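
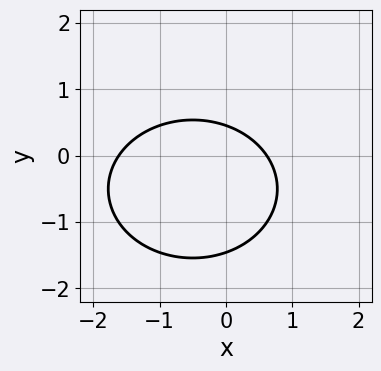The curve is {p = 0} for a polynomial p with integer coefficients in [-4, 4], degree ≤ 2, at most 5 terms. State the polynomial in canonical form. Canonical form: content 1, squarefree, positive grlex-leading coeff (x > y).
2*x^2 + 3*y^2 + 2*x + 3*y - 2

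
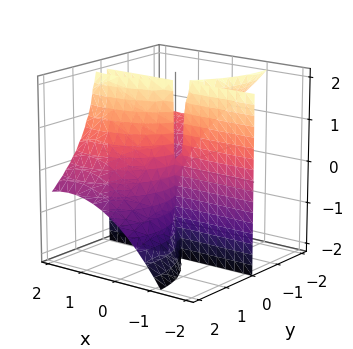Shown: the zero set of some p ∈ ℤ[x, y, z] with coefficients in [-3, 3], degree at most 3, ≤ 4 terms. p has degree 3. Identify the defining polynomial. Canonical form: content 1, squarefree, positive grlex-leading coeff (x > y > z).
x^2*y + y^3 + 2*y^2*z - 3*x*y

1. deg p = 3.
2. Against the integer gridlines: every point of the z-axis in the box is on the surface; it meets the y-axis at y = 0 (among the integer gridlines).
3. Putting this together gives p.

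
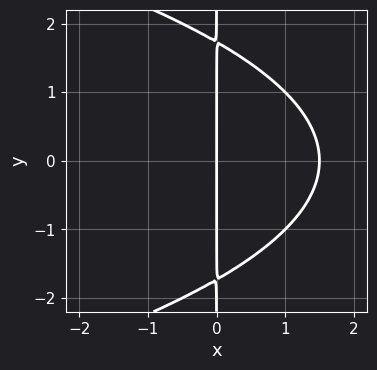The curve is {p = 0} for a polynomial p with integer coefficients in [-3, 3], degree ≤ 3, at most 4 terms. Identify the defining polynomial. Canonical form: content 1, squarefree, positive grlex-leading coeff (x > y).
(a) deg p = 3. A generic line meets the curve in up to 3 points.
(b) Symmetries: the y ↦ −y reflection is a symmetry, so y appears only in even powers.
(c) Against the integer gridlines: it crosses the x-axis at the gridline x = 0; the visible y-axis segment lies entirely on the curve.
(d) Putting this together gives p.

x*y^2 + 2*x^2 - 3*x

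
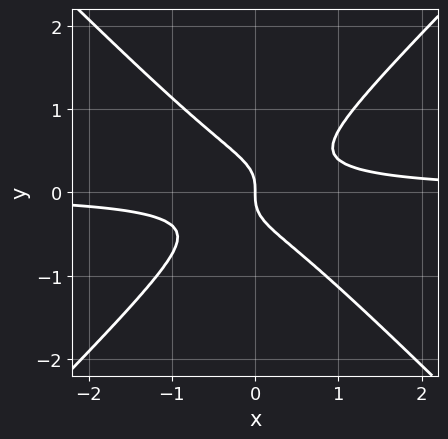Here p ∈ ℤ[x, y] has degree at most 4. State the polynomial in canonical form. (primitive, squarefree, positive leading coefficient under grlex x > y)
3*x^2*y - 3*y^3 - x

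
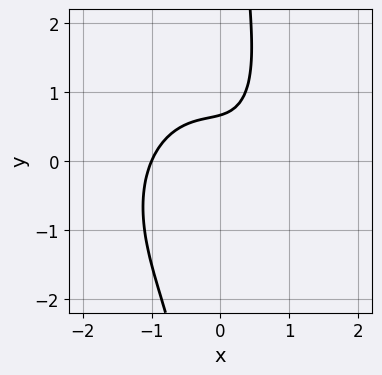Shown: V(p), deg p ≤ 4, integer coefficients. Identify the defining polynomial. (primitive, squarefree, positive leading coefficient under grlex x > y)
3*x^3 + 2*x*y^2 + x^2 - 3*y + 2

First, degree: the shape is more complex than any degree-2 curve, so deg p = 3.
Then, checking where it meets the axes: one x-axis crossing is at x = -1.
Finally, these observations pin down the coefficients.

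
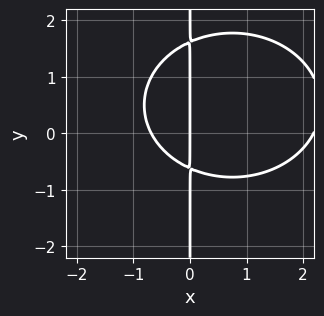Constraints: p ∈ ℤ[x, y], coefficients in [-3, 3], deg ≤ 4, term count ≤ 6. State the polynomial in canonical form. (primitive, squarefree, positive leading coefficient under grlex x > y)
2*x^3 + 3*x*y^2 - 3*x^2 - 3*x*y - 3*x

First, the degree is 3 — the shape is more complex than any degree-2 curve.
Next, reading off the gridlines: the visible y-axis segment lies entirely on the curve; it meets the x-axis at x = 0 (among the integer gridlines).
Finally, together with the visible shape, these determine p as stated.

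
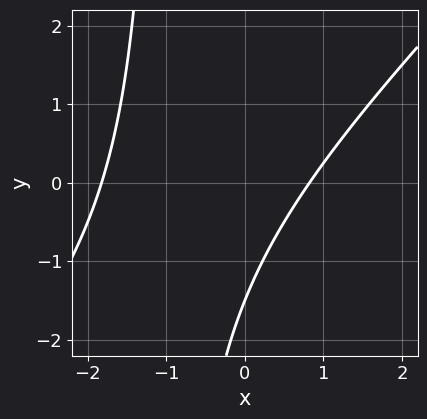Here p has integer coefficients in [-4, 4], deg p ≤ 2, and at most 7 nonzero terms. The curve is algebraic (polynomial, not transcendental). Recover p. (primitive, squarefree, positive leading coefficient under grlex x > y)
2*x^2 - 2*x*y + 2*x - 2*y - 3

1. Degree: a generic line meets the curve in up to 2 points, so deg p = 2.
2. Solving for integer coefficients yields p as stated.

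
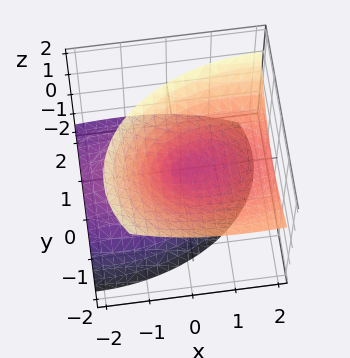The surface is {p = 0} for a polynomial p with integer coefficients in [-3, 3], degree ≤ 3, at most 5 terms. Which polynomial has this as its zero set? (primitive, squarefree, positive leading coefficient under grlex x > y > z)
x^2 - 2*x*z + 2*y^2 + 2*y*z - 2*z^2

1. The picture has 2 separate pieces.
2. Degree: the shape is more complex than any degree-1 surface, so deg p = 2.
3. Observable constraints: one z-axis crossing is at z = 0; it crosses the x-axis at the gridline x = 0.
4. These observations pin down the coefficients.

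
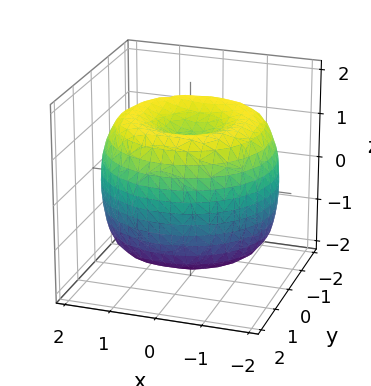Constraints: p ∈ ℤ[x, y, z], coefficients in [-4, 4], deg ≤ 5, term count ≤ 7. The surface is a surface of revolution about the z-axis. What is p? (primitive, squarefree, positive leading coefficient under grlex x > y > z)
1. The degree is 4 — the shape is more complex than any degree-3 surface.
2. Symmetry: every cross-section ⟂ z is a circle, so x, y appear only via x² + y².
3. From the axis intercepts and sections: among the integer gridlines, it crosses the z-axis at z ∈ {-1, 1}; a circular section at z = 0 has radius between 1 and 2.
4. Fitting integer coefficients to these (and the overall shape) gives p.

x^4 + 2*x^2*y^2 + y^4 - 3*x^2 - 3*y^2 + 2*z^2 - 2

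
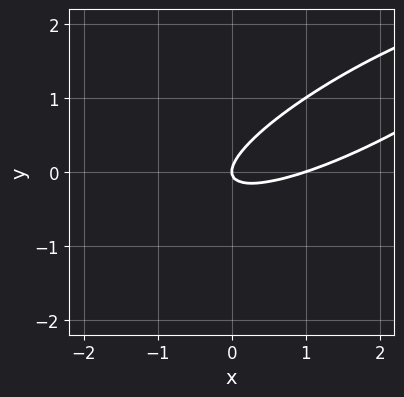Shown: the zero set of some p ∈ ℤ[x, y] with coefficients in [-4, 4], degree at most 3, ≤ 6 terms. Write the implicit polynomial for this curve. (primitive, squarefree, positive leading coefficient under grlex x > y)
x^2 - 3*x*y + 3*y^2 - x

First, deg p = 2.
Then, against the integer gridlines: among the integer gridlines, it crosses the x-axis at x ∈ {0, 1}; it crosses the y-axis at the gridline y = 0.
Finally, the integer polynomial consistent with all of this is the stated p.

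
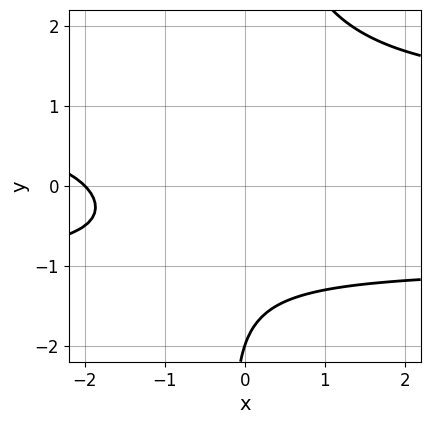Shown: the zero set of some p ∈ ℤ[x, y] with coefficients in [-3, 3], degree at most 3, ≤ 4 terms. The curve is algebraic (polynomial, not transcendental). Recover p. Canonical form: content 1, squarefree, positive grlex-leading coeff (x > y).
x*y^2 - x - y - 2

(a) Degree: the shape is more complex than any degree-2 curve, so deg p = 3.
(b) From the axis intercepts and sections: it crosses the y-axis at the gridline y = -2; it meets the x-axis at x = -2 (among the integer gridlines).
(c) The integer polynomial consistent with all of this is the stated p.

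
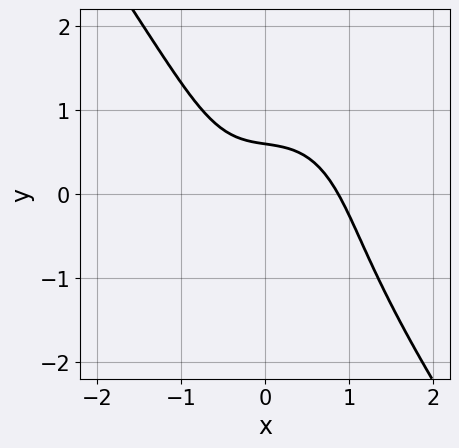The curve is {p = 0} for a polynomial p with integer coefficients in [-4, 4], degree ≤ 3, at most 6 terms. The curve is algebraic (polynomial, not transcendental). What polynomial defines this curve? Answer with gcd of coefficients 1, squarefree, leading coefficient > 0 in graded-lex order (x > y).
3*x^3 + y^3 + x*y + 3*y - 2

(a) deg p = 3. No degree-2 curve has this shape.
(b) Solving for integer coefficients yields p as stated.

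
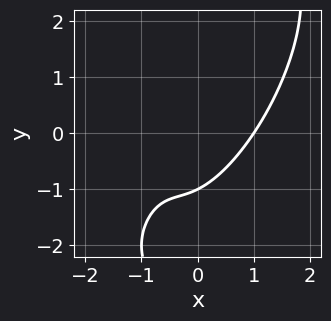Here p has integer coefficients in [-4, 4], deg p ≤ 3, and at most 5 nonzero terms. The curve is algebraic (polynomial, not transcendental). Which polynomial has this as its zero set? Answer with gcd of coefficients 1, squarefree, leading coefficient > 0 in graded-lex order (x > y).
2*x^3 - 2*x^2*y + x*y^2 - 2*y - 2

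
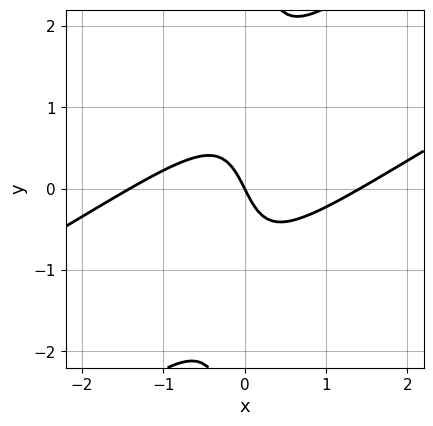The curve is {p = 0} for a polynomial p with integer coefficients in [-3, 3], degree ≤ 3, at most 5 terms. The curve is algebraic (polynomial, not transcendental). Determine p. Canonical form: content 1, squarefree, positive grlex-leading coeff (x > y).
x^3 - 3*x^2*y + 2*x*y^2 - 2*x - y

First, the degree is 3 — a generic line meets the curve in up to 3 points.
Then, reading off the gridlines: it crosses the x-axis at the gridline x = 0; it meets the y-axis at y = 0 (among the integer gridlines).
Finally, solving for integer coefficients yields p as stated.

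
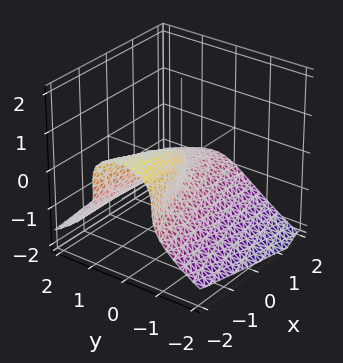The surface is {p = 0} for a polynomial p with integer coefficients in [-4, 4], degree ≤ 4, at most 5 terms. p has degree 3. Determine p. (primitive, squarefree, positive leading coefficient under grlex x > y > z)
(a) deg p = 3. A generic line meets the surface in up to 3 points.
(b) From the axis intercepts and sections: one x-axis crossing is at x = 0; it meets the y-axis at y = 0 (among the integer gridlines).
(c) These observations pin down the coefficients.

x*y*z + 3*z^3 + 3*y^2 + 2*y*z + x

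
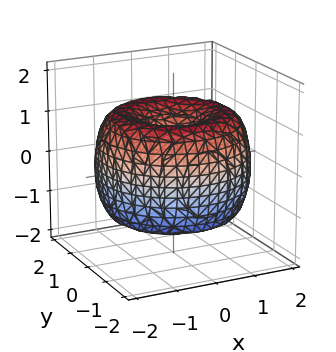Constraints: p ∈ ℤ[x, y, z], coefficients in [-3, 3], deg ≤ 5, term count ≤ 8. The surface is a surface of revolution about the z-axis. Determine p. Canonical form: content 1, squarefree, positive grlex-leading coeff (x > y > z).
x^4 + 2*x^2*y^2 + y^4 - 3*x^2 - 3*y^2 + 2*z^2 - 1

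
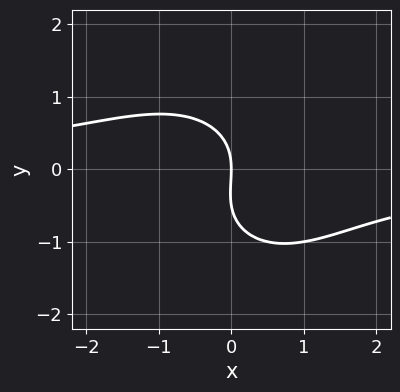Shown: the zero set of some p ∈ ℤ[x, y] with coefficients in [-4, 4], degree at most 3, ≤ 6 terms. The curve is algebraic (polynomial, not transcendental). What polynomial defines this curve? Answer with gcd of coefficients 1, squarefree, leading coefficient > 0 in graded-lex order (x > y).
1. deg p = 3. A generic line meets the curve in up to 3 points.
2. Observable constraints: it crosses the y-axis at the gridline y = 0; one x-axis crossing is at x = 0.
3. Solving for integer coefficients yields p as stated.

2*x^2*y + 2*y^3 + y^2 + 3*x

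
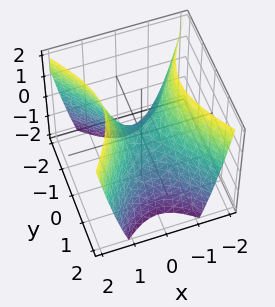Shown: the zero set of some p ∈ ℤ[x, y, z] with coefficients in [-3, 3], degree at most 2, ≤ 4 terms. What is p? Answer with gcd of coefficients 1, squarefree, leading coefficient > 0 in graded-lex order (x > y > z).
3*x^2 - 2*y^2 - 2*z

First, the degree is 2 — a hyperbolic paraboloid; a quadric.
Next, symmetries: mirror symmetry x ↦ −x ⇒ only even powers of x; it's symmetric under y → −y, forcing even powers of y.
Then, from the visible intercepts: it meets the x-axis at x = 0 (among the integer gridlines); it crosses the y-axis at the gridline y = 0.
Finally, the integer polynomial consistent with all of this is the stated p.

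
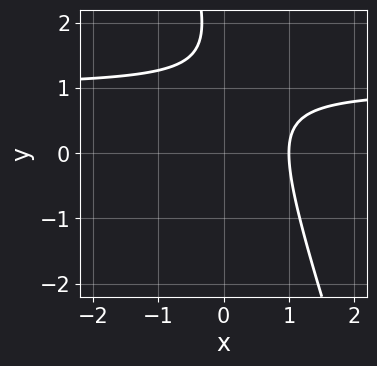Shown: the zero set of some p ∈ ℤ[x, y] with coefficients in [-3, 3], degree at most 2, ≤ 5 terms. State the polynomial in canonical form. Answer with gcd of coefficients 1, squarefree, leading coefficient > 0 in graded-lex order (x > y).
First, the degree is 2 — a generic line meets the curve in up to 2 points.
Then, reading off the gridlines: no y-intercept at any integer in the box; one x-axis crossing is at x = 1.
Finally, these observations pin down the coefficients.

3*x*y + y^2 - 3*x - 3*y + 3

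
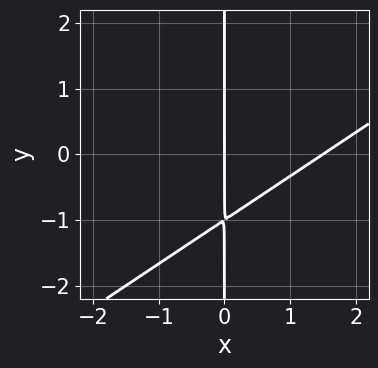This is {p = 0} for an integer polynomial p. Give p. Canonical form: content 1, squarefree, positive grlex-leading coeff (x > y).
2*x^2 - 3*x*y - 3*x

The degree is 2 — no degree-1 curve has this shape.
Against the integer gridlines: one x-axis crossing is at x = 0; every point of the y-axis in the box is on the curve.
Matching integer coefficients to the picture gives p.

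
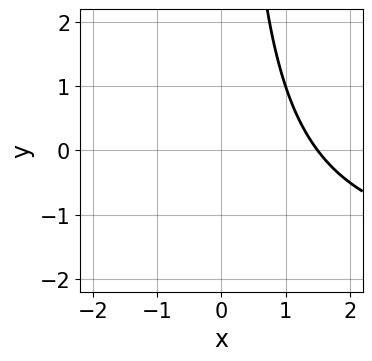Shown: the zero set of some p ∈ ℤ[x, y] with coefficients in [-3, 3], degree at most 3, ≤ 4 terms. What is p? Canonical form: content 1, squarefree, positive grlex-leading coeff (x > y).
The degree is 2 — a generic line meets the curve in up to 2 points.
From the axis intercepts and sections: no y-intercept at any integer in the box.
Solving for integer coefficients yields p as stated.

x*y + 2*x - 3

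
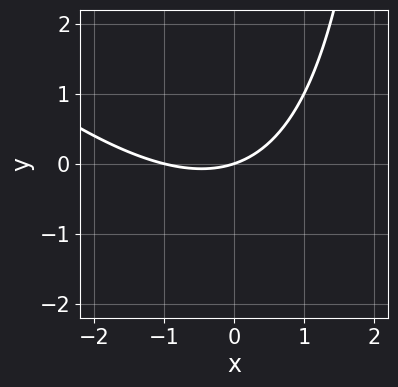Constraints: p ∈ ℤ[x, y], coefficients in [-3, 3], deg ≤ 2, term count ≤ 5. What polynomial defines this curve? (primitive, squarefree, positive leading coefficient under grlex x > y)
x^2 + x*y + x - 3*y

1. The degree is 2 — the shape is more complex than any degree-1 curve.
2. From the visible intercepts: the x-axis gridline crossings are at x ∈ {-1, 0}; it crosses the y-axis at the gridline y = 0.
3. Putting this together gives p.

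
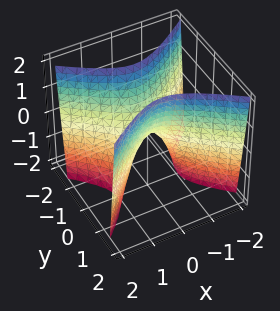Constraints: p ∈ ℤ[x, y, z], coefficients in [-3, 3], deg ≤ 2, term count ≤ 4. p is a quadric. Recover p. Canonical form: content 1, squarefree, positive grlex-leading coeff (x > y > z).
2*x^2 - 3*y^2 + z

1. Degree: a saddle surface; a quadric, so deg p = 2.
2. Symmetries: mirror symmetry y ↦ −y ⇒ only even powers of y; the x ↦ −x reflection is a symmetry, so x appears only in even powers.
3. Reading off the gridlines: one z-axis crossing is at z = 0; it crosses the y-axis at the gridline y = 0.
4. Together with the visible shape, these determine p as stated.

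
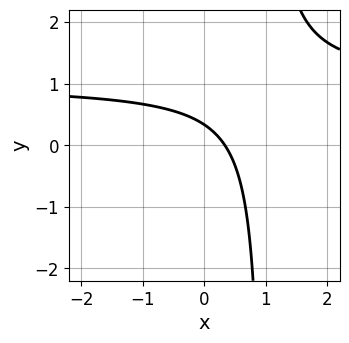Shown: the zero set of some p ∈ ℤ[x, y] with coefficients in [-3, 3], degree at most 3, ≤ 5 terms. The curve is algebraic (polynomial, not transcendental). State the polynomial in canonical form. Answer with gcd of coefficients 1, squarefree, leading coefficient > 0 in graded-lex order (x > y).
The degree is 2 — a generic line meets the curve in up to 2 points.
Putting this together gives p.

3*x*y - 3*x - 3*y + 1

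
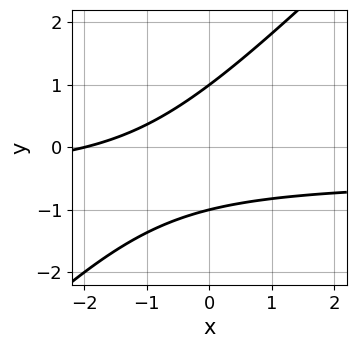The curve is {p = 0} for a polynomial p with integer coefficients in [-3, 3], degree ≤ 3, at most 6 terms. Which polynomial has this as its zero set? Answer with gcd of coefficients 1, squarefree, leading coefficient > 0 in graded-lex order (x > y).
(a) Degree: the shape is more complex than any degree-1 curve, so deg p = 2.
(b) Reading off the gridlines: among the integer gridlines, it crosses the y-axis at y ∈ {-1, 1}; it crosses the x-axis at the gridline x = -2.
(c) Together with the visible shape, these determine p as stated.

2*x*y - 2*y^2 + x + 2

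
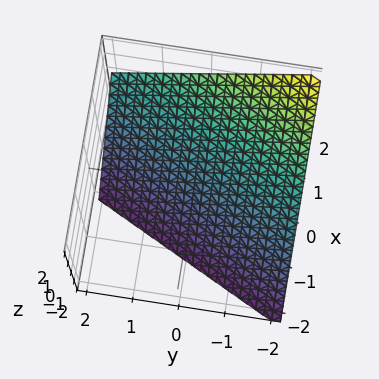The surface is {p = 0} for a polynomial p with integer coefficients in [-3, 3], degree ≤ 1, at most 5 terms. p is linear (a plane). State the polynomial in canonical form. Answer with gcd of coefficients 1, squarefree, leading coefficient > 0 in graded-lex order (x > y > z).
(a) The degree is 1 — every cross-section is a straight line — this is a plane.
(b) Checking where it meets the axes: it meets the z-axis at z = -1 (among the integer gridlines); one y-axis crossing is at y = -2; one x-axis crossing is at x = 1.
(c) Putting this together gives p.

2*x - y - 2*z - 2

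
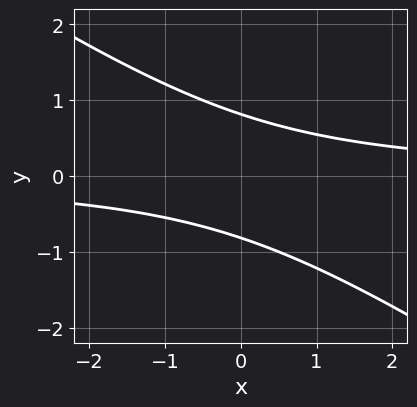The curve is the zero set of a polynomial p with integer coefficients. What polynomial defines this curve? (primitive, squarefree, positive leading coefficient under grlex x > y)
1. deg p = 2.
2. Checking where it meets the axes: it misses every integer gridline on the x-axis.
3. Assembling these constraints gives the stated polynomial.

2*x*y + 3*y^2 - 2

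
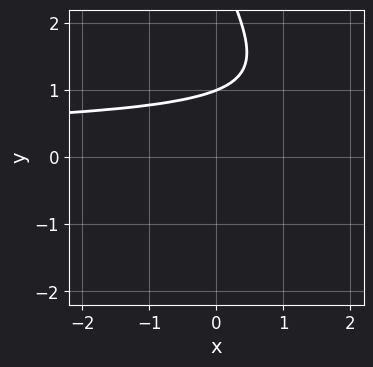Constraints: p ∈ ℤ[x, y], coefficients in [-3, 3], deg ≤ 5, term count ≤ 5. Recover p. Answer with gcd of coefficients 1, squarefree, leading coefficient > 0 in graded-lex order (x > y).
First, the degree is 4 — the shape is more complex than any degree-3 curve.
Next, from the visible intercepts: one y-axis crossing is at y = 1; it misses every integer gridline on the x-axis.
Finally, solving for integer coefficients yields p as stated.

2*x*y^3 + y^4 - 3*y^3 + 2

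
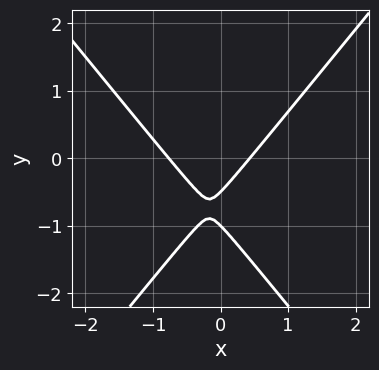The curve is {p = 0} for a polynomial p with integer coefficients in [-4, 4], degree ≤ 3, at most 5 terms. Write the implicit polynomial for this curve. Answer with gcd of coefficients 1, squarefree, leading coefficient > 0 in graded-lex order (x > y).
3*x^2 - 2*y^2 + x - 3*y - 1

Degree: the shape is more complex than any degree-1 curve, so deg p = 2.
Checking where it meets the axes: it meets the y-axis at y = -1 (among the integer gridlines).
Matching integer coefficients to the picture gives p.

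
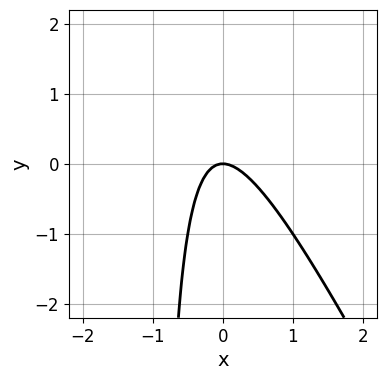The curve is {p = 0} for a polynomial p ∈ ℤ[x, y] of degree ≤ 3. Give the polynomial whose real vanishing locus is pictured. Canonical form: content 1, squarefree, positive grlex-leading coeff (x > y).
2*x^2 + x*y + y

1. deg p = 2. The shape is more complex than any degree-1 curve.
2. Against the integer gridlines: it crosses the y-axis at the gridline y = 0; one x-axis crossing is at x = 0.
3. These observations pin down the coefficients.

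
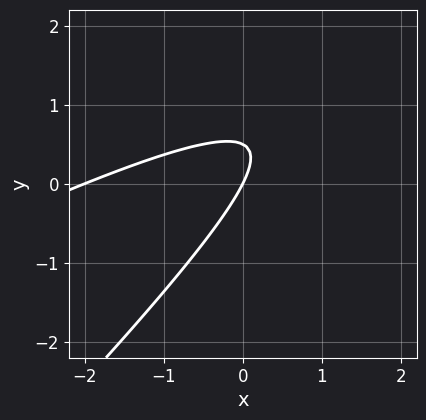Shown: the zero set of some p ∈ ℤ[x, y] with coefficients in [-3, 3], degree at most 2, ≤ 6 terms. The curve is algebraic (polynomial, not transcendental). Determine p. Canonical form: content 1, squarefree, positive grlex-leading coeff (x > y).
(a) deg p = 2. The shape is more complex than any degree-1 curve.
(b) Checking where it meets the axes: it crosses the y-axis at the gridline y = 0; among the integer gridlines, it crosses the x-axis at x ∈ {-2, 0}.
(c) Putting this together gives p.

x^2 - 3*x*y + 2*y^2 + 2*x - y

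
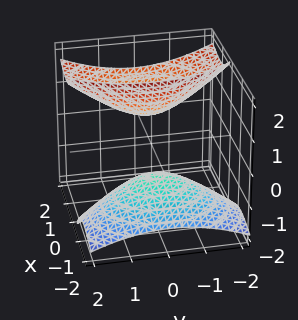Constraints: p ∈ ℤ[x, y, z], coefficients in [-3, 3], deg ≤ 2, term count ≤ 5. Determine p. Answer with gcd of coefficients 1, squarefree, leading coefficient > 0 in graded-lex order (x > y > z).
1. The picture has 2 separate pieces. Treating them together as one polynomial.
2. deg p = 2. No degree-1 surface has this shape.
3. From the axis intercepts and sections: the z-axis gridline crossings are at z ∈ {-1, 1}; the surface avoids every integer y-axis point in the box; the surface avoids every integer x-axis point in the box.
4. Fitting integer coefficients to these (and the overall shape) gives p.

2*x^2 - 3*x*z + y^2 - z^2 + 1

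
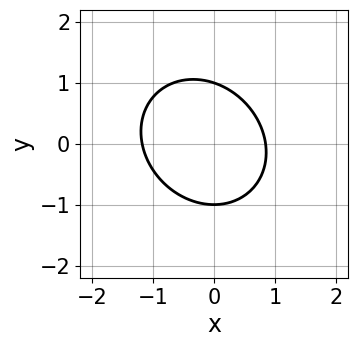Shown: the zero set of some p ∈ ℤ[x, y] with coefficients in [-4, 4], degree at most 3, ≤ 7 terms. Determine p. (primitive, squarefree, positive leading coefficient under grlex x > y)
3*x^2 + x*y + 3*y^2 + x - 3

Degree: no degree-1 curve has this shape, so deg p = 2.
From the visible intercepts: among the integer gridlines, it crosses the y-axis at y ∈ {-1, 1}.
Matching integer coefficients to the picture gives p.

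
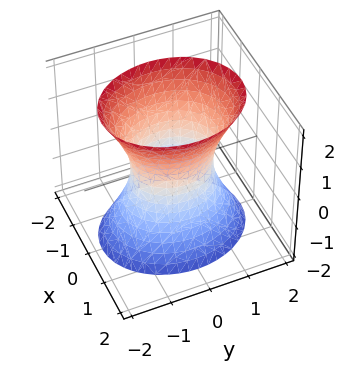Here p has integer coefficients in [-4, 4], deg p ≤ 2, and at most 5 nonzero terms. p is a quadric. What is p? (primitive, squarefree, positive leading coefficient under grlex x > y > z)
(a) The degree is 2 — an hourglass — one-sheet hyperboloid; a quadric.
(b) Symmetries: the z ↦ −z reflection is a symmetry, so z appears only in even powers; the x ↦ −x reflection is a symmetry, so x appears only in even powers; mirror symmetry y ↦ −y ⇒ only even powers of y.
(c) Against the integer gridlines: among the integer gridlines, it crosses the y-axis at y ∈ {-1, 1}; no z-intercept at any integer in the box.
(d) Together with the visible shape, these determine p as stated.

3*x^2 + 2*y^2 - z^2 - 2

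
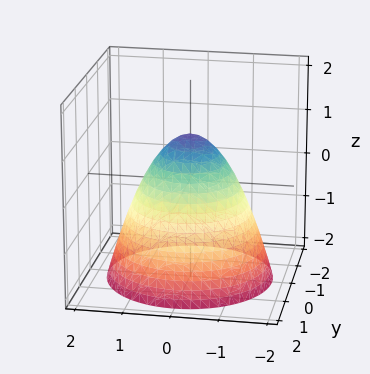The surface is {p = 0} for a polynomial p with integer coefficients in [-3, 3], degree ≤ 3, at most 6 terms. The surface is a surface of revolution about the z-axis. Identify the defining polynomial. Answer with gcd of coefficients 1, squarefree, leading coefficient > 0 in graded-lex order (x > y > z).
1. Degree: a generic line meets the surface in up to 2 points, so deg p = 2.
2. Symmetries: every cross-section ⟂ z is a circle, so x, y appear only via x² + y².
3. From the axis intercepts and sections: among the integer gridlines, it crosses the y-axis at y ∈ {-1, 1}; it meets the z-axis at z = 1 (among the integer gridlines); among the integer gridlines, it crosses the x-axis at x ∈ {-1, 1}; a circular section at z = -1 has radius between 1 and 2.
4. Together with the visible shape, these determine p as stated.

x^2 + y^2 + z - 1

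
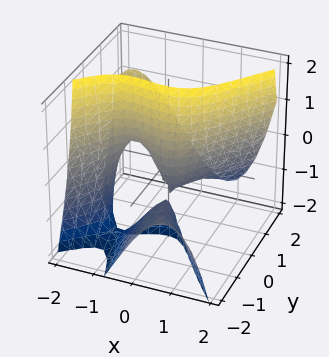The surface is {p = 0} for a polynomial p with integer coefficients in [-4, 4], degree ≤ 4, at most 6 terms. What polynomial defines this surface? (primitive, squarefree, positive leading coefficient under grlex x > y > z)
1. The degree is 3 — the shape is more complex than any degree-2 surface.
2. Checking where it meets the axes: the visible z-axis segment lies entirely on the surface; one y-axis crossing is at y = 0; one x-axis crossing is at x = 0.
3. Solving for integer coefficients yields p as stated.

2*x^3 - 2*x*y^2 + 3*x^2 - 3*y*z - 3*y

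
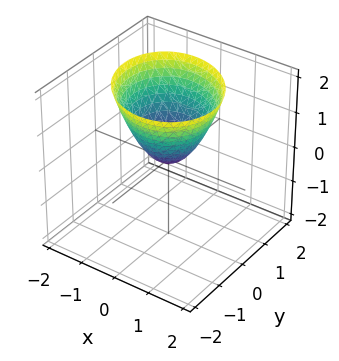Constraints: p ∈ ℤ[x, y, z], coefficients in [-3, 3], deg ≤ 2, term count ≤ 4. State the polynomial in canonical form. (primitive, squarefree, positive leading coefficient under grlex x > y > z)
3*x^2 + x*y + 3*y^2 - 3*z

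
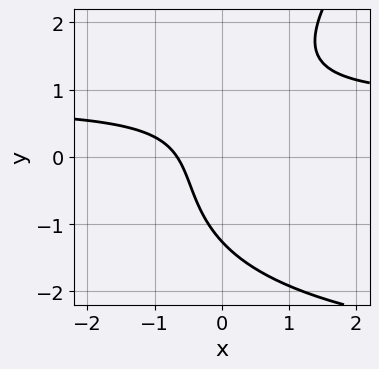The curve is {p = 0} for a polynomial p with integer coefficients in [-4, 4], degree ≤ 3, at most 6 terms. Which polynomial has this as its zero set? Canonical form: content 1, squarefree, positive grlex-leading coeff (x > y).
x*y^2 - y^3 + 3*x*y - 3*x - 2

1. The degree is 3 — the shape is more complex than any degree-2 curve.
2. The integer polynomial consistent with all of this is the stated p.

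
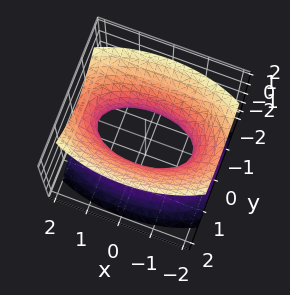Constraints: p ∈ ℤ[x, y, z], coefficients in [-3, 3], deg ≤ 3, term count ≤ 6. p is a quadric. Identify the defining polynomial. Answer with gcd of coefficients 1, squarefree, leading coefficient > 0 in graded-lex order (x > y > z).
The degree is 2 — one connected sheet with a waist; a quadric.
Symmetries: the y ↦ −y reflection is a symmetry, so y appears only in even powers; mirror symmetry z ↦ −z ⇒ only even powers of z; mirror symmetry x ↦ −x ⇒ only even powers of x.
From the axis intercepts and sections: no z-intercept at any integer in the box.
Assembling these constraints gives the stated polynomial.

x^2 + 3*y^2 - 2*z^2 - 2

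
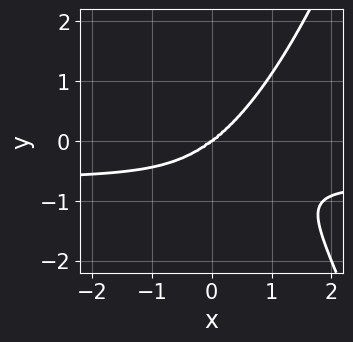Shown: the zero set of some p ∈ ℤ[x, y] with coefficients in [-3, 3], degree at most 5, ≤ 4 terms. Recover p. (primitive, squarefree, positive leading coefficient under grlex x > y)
3*x^3*y + 2*x^3 - x^2*y - 3*y^3

deg p = 4. A generic line meets the curve in up to 4 points.
Reading off the gridlines: one y-axis crossing is at y = 0; it meets the x-axis at x = 0 (among the integer gridlines).
The integer polynomial consistent with all of this is the stated p.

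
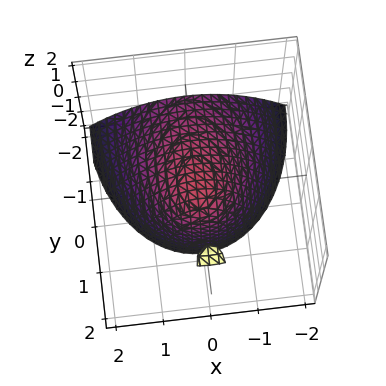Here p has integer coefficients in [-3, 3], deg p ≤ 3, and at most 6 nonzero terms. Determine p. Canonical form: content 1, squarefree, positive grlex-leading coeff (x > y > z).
2*x^2 + y^2 - 2*y*z + 2*z

First, deg p = 2. No degree-1 surface has this shape.
Then, from the visible intercepts: it crosses the x-axis at the gridline x = 0; one z-axis crossing is at z = 0.
Finally, assembling these constraints gives the stated polynomial.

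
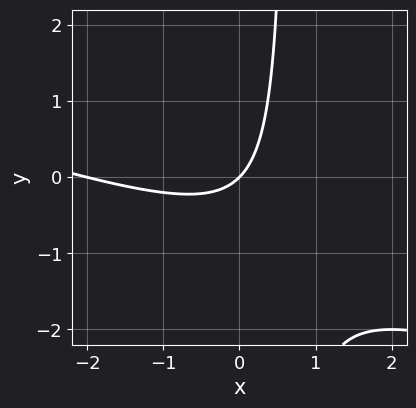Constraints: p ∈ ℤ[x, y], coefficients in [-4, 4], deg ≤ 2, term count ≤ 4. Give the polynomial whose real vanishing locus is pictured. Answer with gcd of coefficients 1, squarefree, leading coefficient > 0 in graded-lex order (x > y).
x^2 + 3*x*y + 2*x - 2*y

1. Degree: the shape is more complex than any degree-1 curve, so deg p = 2.
2. From the axis intercepts and sections: the x-axis gridline crossings are at x ∈ {-2, 0}; one y-axis crossing is at y = 0.
3. The integer polynomial consistent with all of this is the stated p.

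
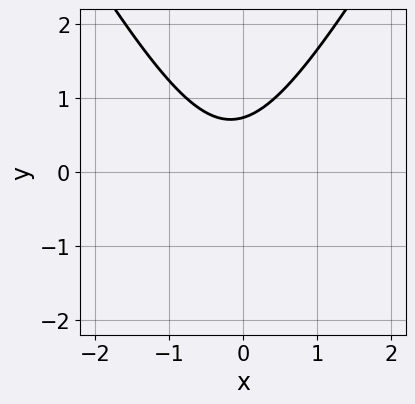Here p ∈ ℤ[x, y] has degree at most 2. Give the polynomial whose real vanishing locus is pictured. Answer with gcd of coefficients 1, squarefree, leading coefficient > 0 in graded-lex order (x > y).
3*x^2 - y^2 + x - 2*y + 2

Degree: the shape is more complex than any degree-1 curve, so deg p = 2.
Checking where it meets the axes: the curve avoids every integer x-axis point in the box.
These observations pin down the coefficients.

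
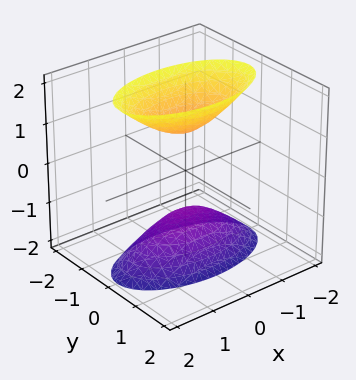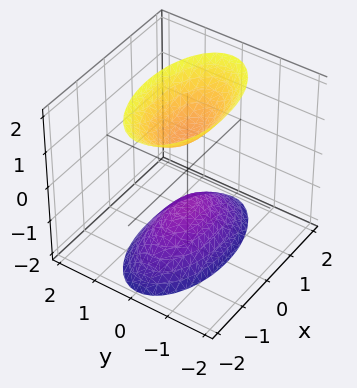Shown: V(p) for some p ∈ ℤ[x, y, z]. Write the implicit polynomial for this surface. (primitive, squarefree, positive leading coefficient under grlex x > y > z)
x^2 + 3*y^2 - z^2 + 1

First, I count 2 distinct pieces. Treating them together as one polynomial.
Next, the degree is 2 — two separate bowl-shaped sheets opening away from each other; a quadric.
Next, symmetries: it's symmetric under y → −y, forcing even powers of y; the x ↦ −x reflection is a symmetry, so x appears only in even powers; the z ↦ −z reflection is a symmetry, so z appears only in even powers.
Next, against the integer gridlines: among the integer gridlines, it crosses the z-axis at z ∈ {-1, 1}; the surface avoids every integer x-axis point in the box.
Finally, assembling these constraints gives the stated polynomial.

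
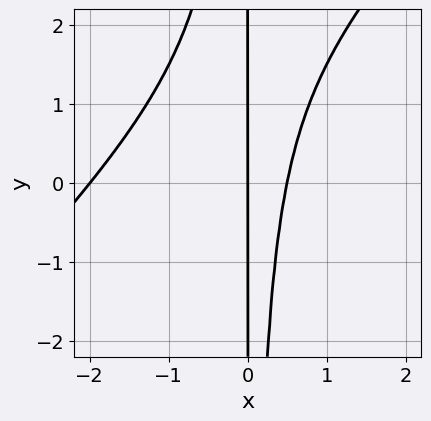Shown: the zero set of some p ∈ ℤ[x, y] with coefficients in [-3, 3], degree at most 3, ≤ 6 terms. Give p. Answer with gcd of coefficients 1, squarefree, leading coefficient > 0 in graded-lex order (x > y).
2*x^3 - 2*x^2*y + 3*x^2 - 2*x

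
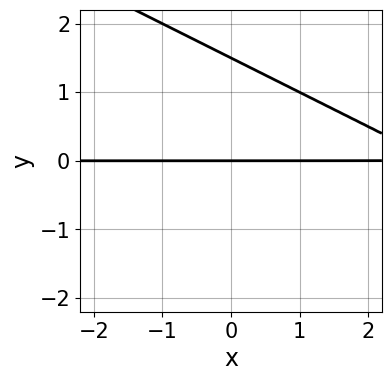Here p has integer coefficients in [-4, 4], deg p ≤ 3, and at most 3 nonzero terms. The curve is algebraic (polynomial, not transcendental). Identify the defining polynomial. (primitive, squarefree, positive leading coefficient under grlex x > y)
The degree is 2 — the shape is more complex than any degree-1 curve.
From the axis intercepts and sections: one y-axis crossing is at y = 0; the visible x-axis segment lies entirely on the curve.
The integer polynomial consistent with all of this is the stated p.

x*y + 2*y^2 - 3*y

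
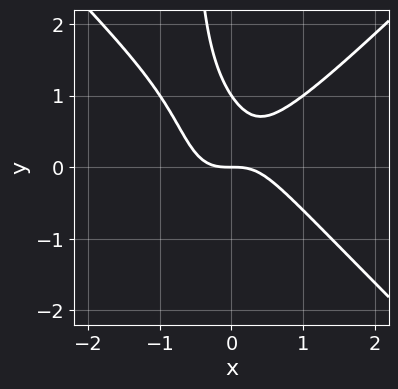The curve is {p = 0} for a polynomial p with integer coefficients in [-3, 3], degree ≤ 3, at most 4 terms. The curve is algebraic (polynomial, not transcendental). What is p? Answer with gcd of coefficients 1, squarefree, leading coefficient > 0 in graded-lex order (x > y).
3*x^3 - 3*x*y^2 - 2*y^2 + 2*y

First, the degree is 3 — the shape is more complex than any degree-2 curve.
Then, observable constraints: it meets the x-axis at x = 0 (among the integer gridlines); the y-axis gridline crossings are at y ∈ {0, 1}.
Finally, assembling these constraints gives the stated polynomial.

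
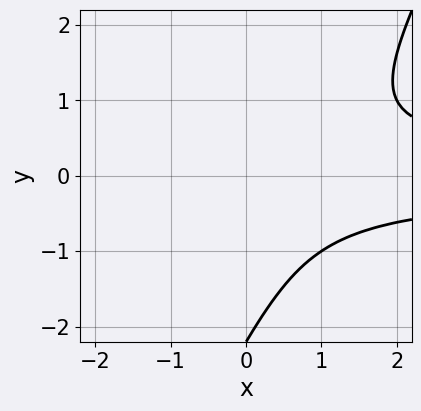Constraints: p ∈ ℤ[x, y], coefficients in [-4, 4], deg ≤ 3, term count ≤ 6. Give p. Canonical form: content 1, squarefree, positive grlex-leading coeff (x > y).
The degree is 3 — a generic line meets the curve in up to 3 points.
Checking where it meets the axes: no y-intercept at any integer in the box; it misses every integer gridline on the x-axis.
Matching integer coefficients to the picture gives p.

2*x*y^2 - y^3 - 2*y^2 - 1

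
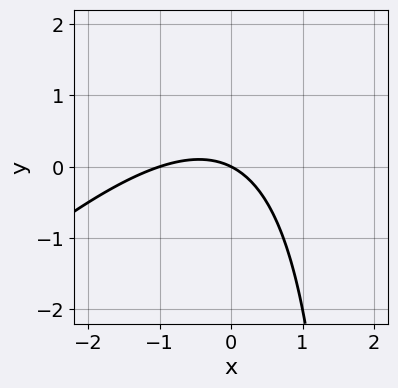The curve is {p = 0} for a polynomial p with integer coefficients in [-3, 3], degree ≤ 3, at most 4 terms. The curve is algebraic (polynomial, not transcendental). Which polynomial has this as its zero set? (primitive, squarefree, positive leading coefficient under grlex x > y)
x^2 - x*y + x + 2*y

deg p = 2.
Checking where it meets the axes: among the integer gridlines, it crosses the x-axis at x ∈ {-1, 0}; it crosses the y-axis at the gridline y = 0.
Fitting integer coefficients to these (and the overall shape) gives p.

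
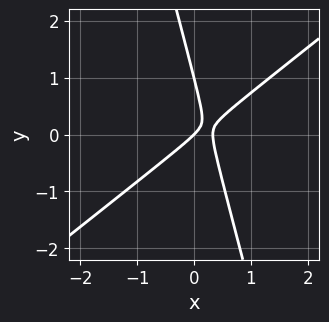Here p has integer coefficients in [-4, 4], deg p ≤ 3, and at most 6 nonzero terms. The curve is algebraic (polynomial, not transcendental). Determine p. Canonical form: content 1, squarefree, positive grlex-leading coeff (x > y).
First, degree: a generic line meets the curve in up to 2 points, so deg p = 2.
Then, from the axis intercepts and sections: it meets the x-axis at x = 0 (among the integer gridlines); the y-axis gridline crossings are at y ∈ {0, 1}.
Finally, these observations pin down the coefficients.

3*x^2 - 3*x*y - y^2 - x + y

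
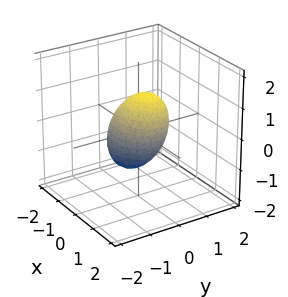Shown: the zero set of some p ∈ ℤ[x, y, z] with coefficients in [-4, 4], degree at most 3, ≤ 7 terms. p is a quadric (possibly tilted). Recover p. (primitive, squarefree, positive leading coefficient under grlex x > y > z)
deg p = 2. A generic line meets the surface in up to 2 points.
From the visible intercepts: among the integer gridlines, it crosses the x-axis at x ∈ {-1, 1}; the z-axis gridline crossings are at z ∈ {-1, 1}.
Together with the visible shape, these determine p as stated.

2*x^2 + 3*y^2 - 2*y*z + 2*z^2 - 2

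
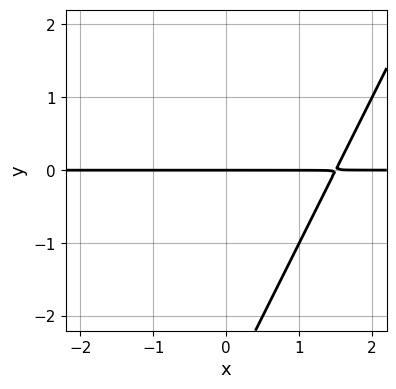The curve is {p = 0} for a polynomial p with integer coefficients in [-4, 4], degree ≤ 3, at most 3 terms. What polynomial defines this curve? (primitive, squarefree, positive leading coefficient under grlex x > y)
(a) Degree: a generic line meets the curve in up to 2 points, so deg p = 2.
(b) Observable constraints: the visible x-axis segment lies entirely on the curve; it meets the y-axis at y = 0 (among the integer gridlines).
(c) Putting this together gives p.

2*x*y - y^2 - 3*y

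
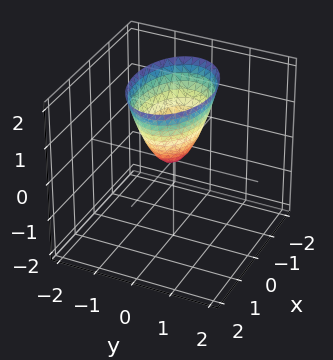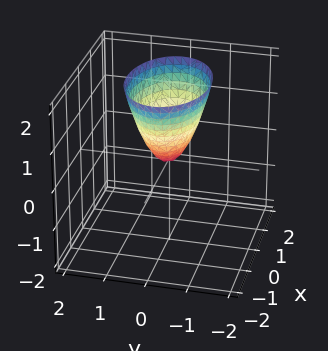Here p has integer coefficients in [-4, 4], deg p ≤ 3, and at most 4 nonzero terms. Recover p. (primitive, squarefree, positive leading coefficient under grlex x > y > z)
x^2 + 2*y^2 - z

(a) The degree is 2 — a single bowl opening along one axis; a quadric.
(b) Symmetries: it's symmetric under y → −y, forcing even powers of y; the x ↦ −x reflection is a symmetry, so x appears only in even powers.
(c) From the visible intercepts: one x-axis crossing is at x = 0; one z-axis crossing is at z = 0; it meets the y-axis at y = 0 (among the integer gridlines).
(d) Assembling these constraints gives the stated polynomial.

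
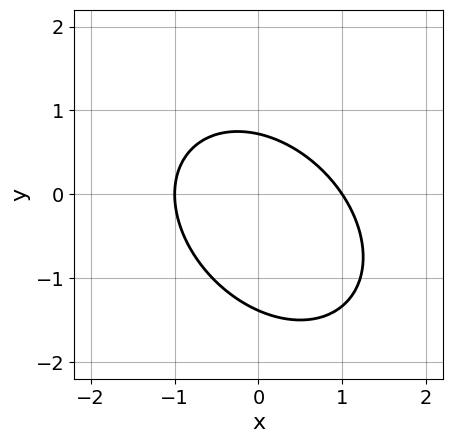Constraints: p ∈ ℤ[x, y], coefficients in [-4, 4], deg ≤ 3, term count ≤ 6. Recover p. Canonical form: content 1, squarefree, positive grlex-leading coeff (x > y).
3*x^2 + 2*x*y + 3*y^2 + 2*y - 3

First, the degree is 2 — a generic line meets the curve in up to 2 points.
Then, checking where it meets the axes: among the integer gridlines, it crosses the x-axis at x ∈ {-1, 1}.
Finally, matching integer coefficients to the picture gives p.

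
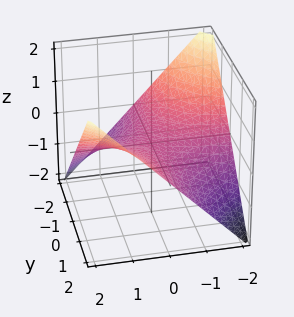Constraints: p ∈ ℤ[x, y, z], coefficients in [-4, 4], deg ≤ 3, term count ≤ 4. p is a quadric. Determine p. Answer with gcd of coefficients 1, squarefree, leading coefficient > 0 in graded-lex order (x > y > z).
x*y - 2*z

(a) deg p = 2.
(b) Reading off the gridlines: every point of the y-axis in the box is on the surface; every point of the x-axis in the box is on the surface; it crosses the z-axis at the gridline z = 0.
(c) Assembling these constraints gives the stated polynomial.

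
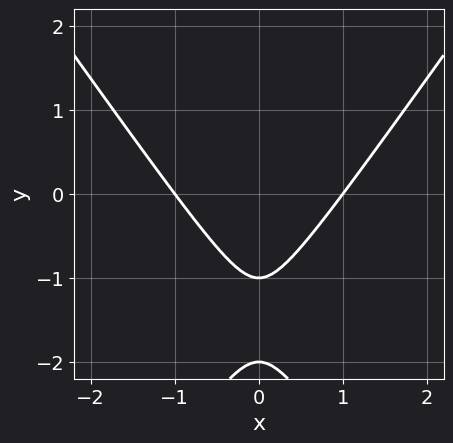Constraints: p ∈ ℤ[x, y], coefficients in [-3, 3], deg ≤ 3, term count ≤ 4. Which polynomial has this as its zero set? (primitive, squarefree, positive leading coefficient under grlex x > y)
First, deg p = 2. No degree-1 curve has this shape.
Then, symmetries: the x ↦ −x reflection is a symmetry, so x appears only in even powers.
Next, from the visible intercepts: the y-axis gridline crossings are at y ∈ {-2, -1}; among the integer gridlines, it crosses the x-axis at x ∈ {-1, 1}.
Finally, assembling these constraints gives the stated polynomial.

2*x^2 - y^2 - 3*y - 2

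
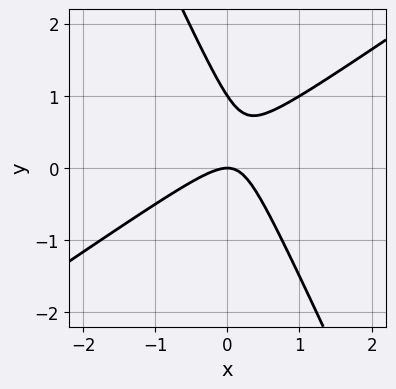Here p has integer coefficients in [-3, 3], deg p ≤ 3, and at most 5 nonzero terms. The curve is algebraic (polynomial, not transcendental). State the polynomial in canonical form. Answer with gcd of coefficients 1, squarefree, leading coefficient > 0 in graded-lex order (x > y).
First, the degree is 2 — no degree-1 curve has this shape.
Next, observable constraints: among the integer gridlines, it crosses the y-axis at y ∈ {0, 1}; it meets the x-axis at x = 0 (among the integer gridlines).
Finally, assembling these constraints gives the stated polynomial.

3*x^2 - 3*x*y - 2*y^2 + 2*y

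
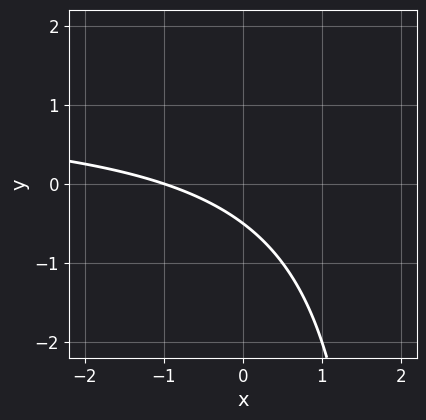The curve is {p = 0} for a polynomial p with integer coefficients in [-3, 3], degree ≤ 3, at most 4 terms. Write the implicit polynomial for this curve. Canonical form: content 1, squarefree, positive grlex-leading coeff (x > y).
x*y - x - 2*y - 1

(a) Degree: no degree-1 curve has this shape, so deg p = 2.
(b) From the visible intercepts: one x-axis crossing is at x = -1.
(c) Matching integer coefficients to the picture gives p.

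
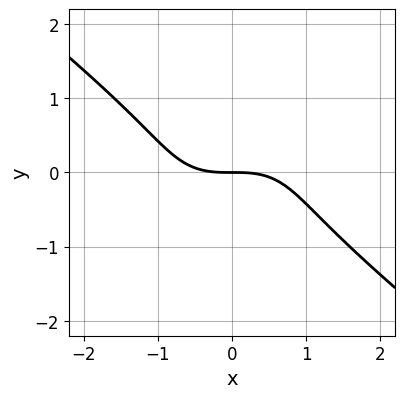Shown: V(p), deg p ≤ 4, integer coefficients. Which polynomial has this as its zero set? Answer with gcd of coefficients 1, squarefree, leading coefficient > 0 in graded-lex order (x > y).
1. The degree is 3 — a generic line meets the curve in up to 3 points.
2. From the axis intercepts and sections: it meets the y-axis at y = 0 (among the integer gridlines); it crosses the x-axis at the gridline x = 0.
3. Fitting integer coefficients to these (and the overall shape) gives p.

x^3 + 2*y^3 + 2*y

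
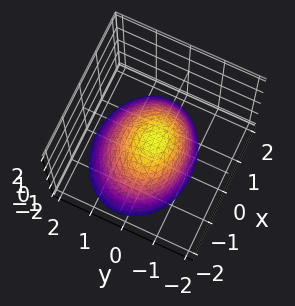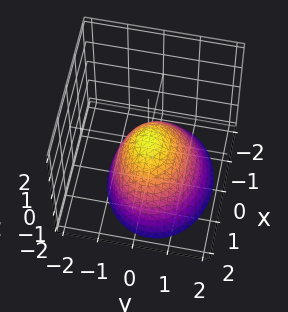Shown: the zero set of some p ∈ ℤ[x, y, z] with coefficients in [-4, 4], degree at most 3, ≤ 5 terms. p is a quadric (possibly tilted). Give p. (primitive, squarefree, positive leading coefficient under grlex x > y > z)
2*x^2 + 3*y^2 + y*z + 3*z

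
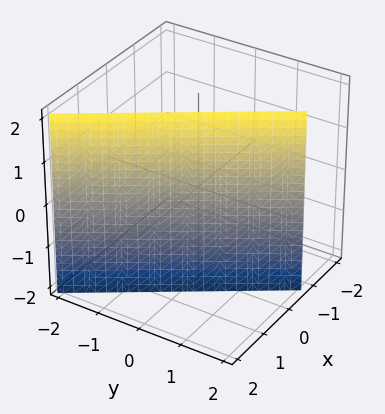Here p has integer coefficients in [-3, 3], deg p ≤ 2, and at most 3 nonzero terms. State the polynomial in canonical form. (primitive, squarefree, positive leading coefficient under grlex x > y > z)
3*x + 2*y - 2

First, deg p = 1. The surface is flat (a plane).
Next, against the integer gridlines: no z-intercept at any integer in the box; it crosses the y-axis at the gridline y = 1.
Finally, putting this together gives p.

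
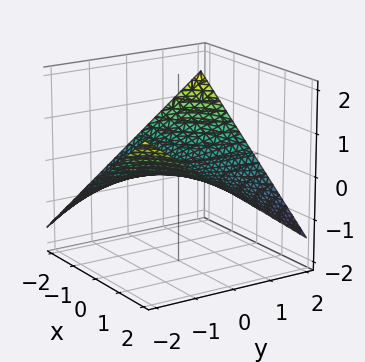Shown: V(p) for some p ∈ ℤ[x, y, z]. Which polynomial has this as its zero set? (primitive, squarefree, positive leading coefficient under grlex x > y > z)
deg p = 2. A saddle surface; a quadric.
Reading off the gridlines: the visible y-axis segment lies entirely on the surface; every point of the x-axis in the box is on the surface; one z-axis crossing is at z = 0.
The integer polynomial consistent with all of this is the stated p.

x*y + 3*z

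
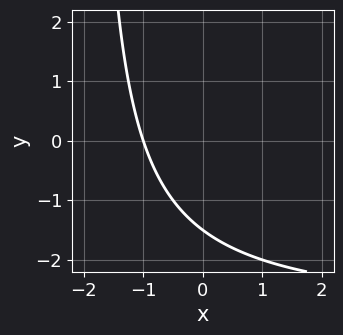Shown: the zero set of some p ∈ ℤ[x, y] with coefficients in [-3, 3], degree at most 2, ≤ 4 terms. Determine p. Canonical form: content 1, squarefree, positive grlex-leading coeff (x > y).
x*y + 3*x + 2*y + 3

1. Degree: the shape is more complex than any degree-1 curve, so deg p = 2.
2. Reading off the gridlines: it crosses the x-axis at the gridline x = -1.
3. Matching integer coefficients to the picture gives p.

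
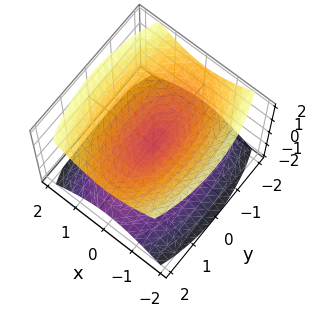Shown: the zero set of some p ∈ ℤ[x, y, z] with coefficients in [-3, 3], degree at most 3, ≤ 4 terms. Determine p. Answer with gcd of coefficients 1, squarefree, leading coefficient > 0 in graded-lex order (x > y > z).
3*x^2 + y^2 - 3*z^2

(a) There are 2 components. Treating them together as one polynomial.
(b) Degree: a double cone through the origin; a quadric, so deg p = 2.
(c) Symmetries: it's symmetric under x → −x, forcing even powers of x; it's symmetric under y → −y, forcing even powers of y; the z ↦ −z reflection is a symmetry, so z appears only in even powers.
(d) From the axis intercepts and sections: one x-axis crossing is at x = 0; one z-axis crossing is at z = 0; it meets the y-axis at y = 0 (among the integer gridlines).
(e) These observations pin down the coefficients.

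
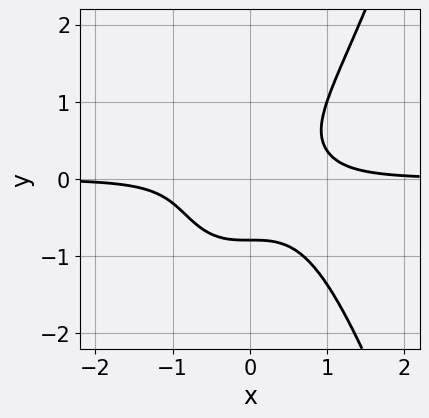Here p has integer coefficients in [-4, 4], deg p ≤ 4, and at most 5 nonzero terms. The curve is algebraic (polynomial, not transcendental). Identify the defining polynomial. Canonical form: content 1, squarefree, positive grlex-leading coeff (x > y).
(a) deg p = 4. A generic line meets the curve in up to 4 points.
(b) Observable constraints: it misses every integer gridline on the x-axis.
(c) These observations pin down the coefficients.

3*x^3*y - 2*y^3 - 1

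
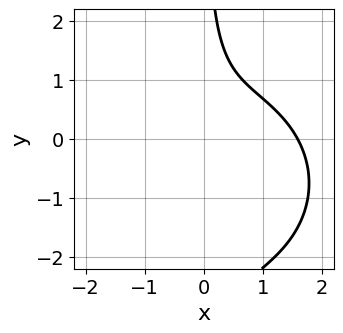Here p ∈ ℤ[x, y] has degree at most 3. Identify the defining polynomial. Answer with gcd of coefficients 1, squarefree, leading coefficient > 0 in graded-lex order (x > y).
1. deg p = 3. A generic line meets the curve in up to 3 points.
2. Observable constraints: no y-intercept at any integer in the box.
3. These observations pin down the coefficients.

2*x^3 + 2*x*y^2 - 2*x^2 + 3*x*y - 3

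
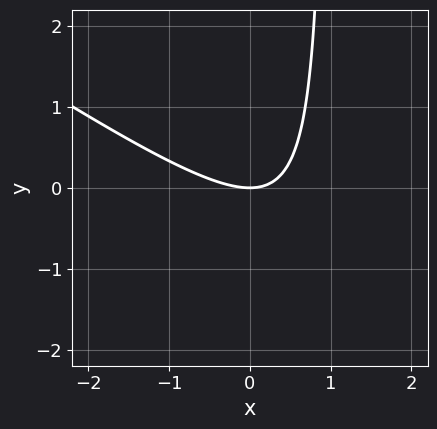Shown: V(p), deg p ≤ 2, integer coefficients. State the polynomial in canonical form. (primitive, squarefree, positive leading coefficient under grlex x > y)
deg p = 2. The shape is more complex than any degree-1 curve.
Reading off the gridlines: it meets the y-axis at y = 0 (among the integer gridlines); it meets the x-axis at x = 0 (among the integer gridlines).
Matching integer coefficients to the picture gives p.

2*x^2 + 3*x*y - 3*y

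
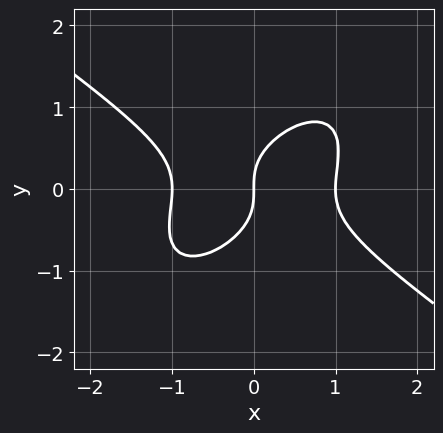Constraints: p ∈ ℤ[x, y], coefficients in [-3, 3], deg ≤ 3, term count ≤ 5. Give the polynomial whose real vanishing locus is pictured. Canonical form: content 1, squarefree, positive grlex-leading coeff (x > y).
2*x^3 - 2*x*y^2 + 3*y^3 - 2*x

First, degree: no degree-2 curve has this shape, so deg p = 3.
Next, from the axis intercepts and sections: it crosses the y-axis at the gridline y = 0; among the integer gridlines, it crosses the x-axis at x ∈ {-1, 0, 1}.
Finally, the integer polynomial consistent with all of this is the stated p.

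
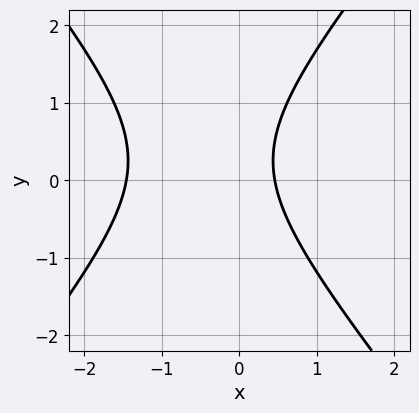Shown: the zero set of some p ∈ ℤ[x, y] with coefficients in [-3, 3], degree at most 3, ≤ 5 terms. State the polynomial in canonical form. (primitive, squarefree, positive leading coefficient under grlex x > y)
3*x^2 - 2*y^2 + 3*x + y - 2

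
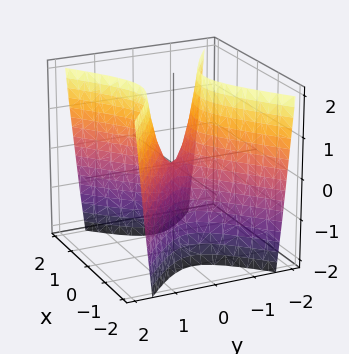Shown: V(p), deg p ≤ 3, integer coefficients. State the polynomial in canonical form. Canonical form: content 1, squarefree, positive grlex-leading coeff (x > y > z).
Degree: a hyperbolic paraboloid; a quadric, so deg p = 2.
Symmetries: it's symmetric under x → −x, forcing even powers of x; the y ↦ −y reflection is a symmetry, so y appears only in even powers.
From the axis intercepts and sections: one z-axis crossing is at z = 0; it crosses the x-axis at the gridline x = 0.
These observations pin down the coefficients.

2*x^2 - 3*y^2 + z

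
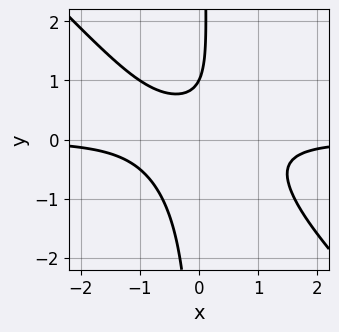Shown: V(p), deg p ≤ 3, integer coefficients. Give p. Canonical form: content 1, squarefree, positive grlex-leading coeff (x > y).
2*x^2*y + 2*x*y^2 - y + 1

1. The degree is 3 — no degree-2 curve has this shape.
2. From the axis intercepts and sections: it meets the y-axis at y = 1 (among the integer gridlines); no x-intercept at any integer in the box.
3. Putting this together gives p.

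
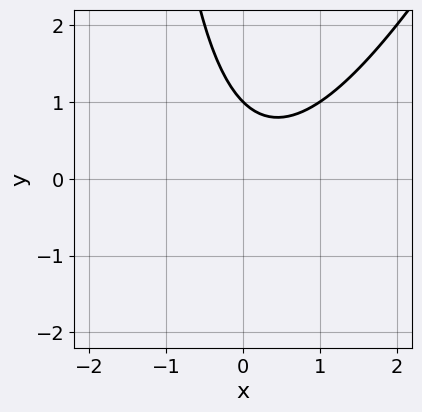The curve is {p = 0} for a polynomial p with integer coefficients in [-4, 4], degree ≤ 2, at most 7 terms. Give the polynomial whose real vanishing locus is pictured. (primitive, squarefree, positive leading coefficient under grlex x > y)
First, deg p = 2.
Next, checking where it meets the axes: it meets the y-axis at y = 1 (among the integer gridlines); no x-intercept at any integer in the box.
Finally, these observations pin down the coefficients.

2*x^2 - x*y - x - 2*y + 2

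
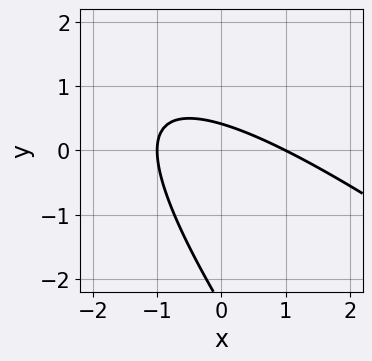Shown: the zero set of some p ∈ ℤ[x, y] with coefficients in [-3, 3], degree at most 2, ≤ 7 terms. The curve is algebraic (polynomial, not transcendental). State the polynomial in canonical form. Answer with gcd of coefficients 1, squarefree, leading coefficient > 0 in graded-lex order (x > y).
x^2 + 2*x*y + y^2 + 2*y - 1

1. deg p = 2. A generic line meets the curve in up to 2 points.
2. Checking where it meets the axes: among the integer gridlines, it crosses the x-axis at x ∈ {-1, 1}.
3. Fitting integer coefficients to these (and the overall shape) gives p.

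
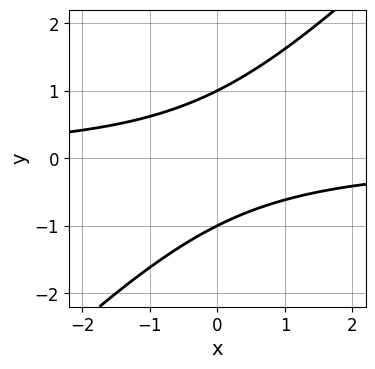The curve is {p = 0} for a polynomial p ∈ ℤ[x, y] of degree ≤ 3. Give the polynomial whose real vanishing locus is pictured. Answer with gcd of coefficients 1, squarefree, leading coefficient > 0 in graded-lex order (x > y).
x*y - y^2 + 1

deg p = 2. The shape is more complex than any degree-1 curve.
Observable constraints: the y-axis gridline crossings are at y ∈ {-1, 1}; the curve avoids every integer x-axis point in the box.
Solving for integer coefficients yields p as stated.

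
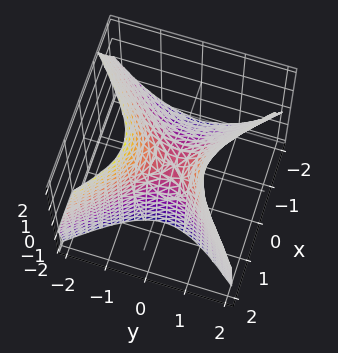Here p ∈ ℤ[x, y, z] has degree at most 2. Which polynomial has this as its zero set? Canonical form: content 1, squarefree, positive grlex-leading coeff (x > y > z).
(a) The degree is 2 — no degree-1 surface has this shape.
(b) Reading off the gridlines: it meets the z-axis at z = 0 (among the integer gridlines); it crosses the y-axis at the gridline y = 0.
(c) Fitting integer coefficients to these (and the overall shape) gives p.

3*x^2 - 2*x*z - 3*y^2 + 2*z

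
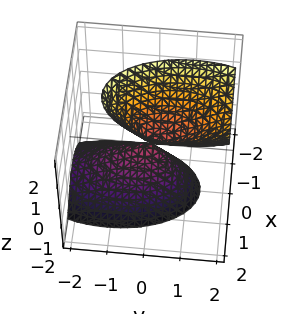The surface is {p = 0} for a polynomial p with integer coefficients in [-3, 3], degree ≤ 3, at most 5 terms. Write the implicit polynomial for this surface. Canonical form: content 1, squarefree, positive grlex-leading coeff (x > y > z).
3*x^2 + y^2 - y*z - z^2

1. There are 2 components.
2. Degree: no degree-1 surface has this shape, so deg p = 2.
3. From the visible intercepts: it crosses the z-axis at the gridline z = 0; it crosses the y-axis at the gridline y = 0; one x-axis crossing is at x = 0.
4. Putting this together gives p.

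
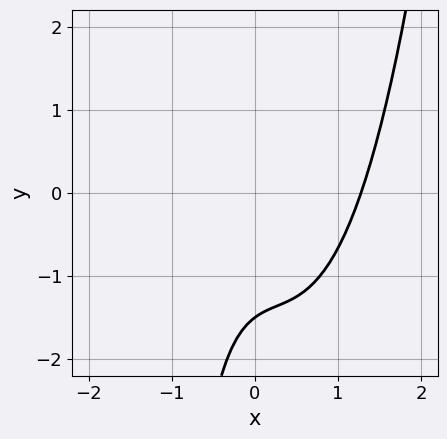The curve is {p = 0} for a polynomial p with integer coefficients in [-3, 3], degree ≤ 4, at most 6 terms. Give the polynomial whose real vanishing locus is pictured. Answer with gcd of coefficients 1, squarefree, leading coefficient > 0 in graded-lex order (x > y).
The degree is 3 — a generic line meets the curve in up to 3 points.
Solving for integer coefficients yields p as stated.

3*x^3 - 2*x^2 - x*y - 2*y - 3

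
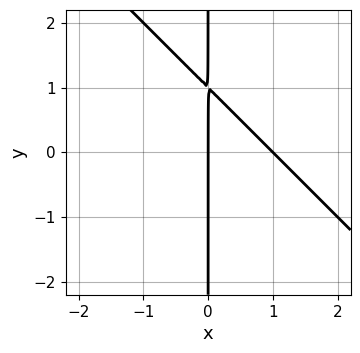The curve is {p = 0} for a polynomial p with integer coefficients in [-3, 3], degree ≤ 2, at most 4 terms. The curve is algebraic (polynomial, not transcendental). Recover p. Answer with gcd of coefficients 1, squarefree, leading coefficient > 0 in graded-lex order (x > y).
1. deg p = 2. The shape is more complex than any degree-1 curve.
2. Observable constraints: among the integer gridlines, it crosses the x-axis at x ∈ {0, 1}; every point of the y-axis in the box is on the curve.
3. The integer polynomial consistent with all of this is the stated p.

x^2 + x*y - x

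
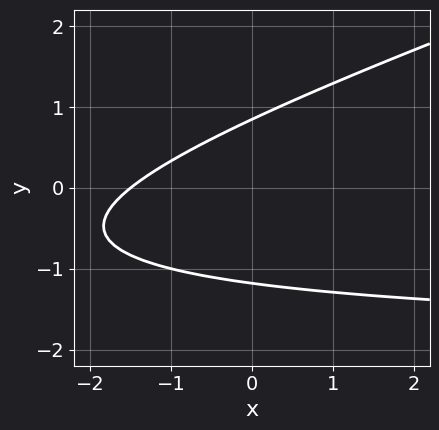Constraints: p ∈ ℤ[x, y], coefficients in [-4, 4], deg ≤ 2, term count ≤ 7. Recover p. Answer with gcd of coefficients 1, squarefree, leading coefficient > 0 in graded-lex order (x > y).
First, degree: no degree-1 curve has this shape, so deg p = 2.
Finally, matching integer coefficients to the picture gives p.

x*y - 3*y^2 + 2*x - y + 3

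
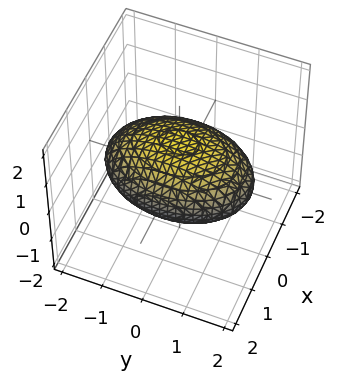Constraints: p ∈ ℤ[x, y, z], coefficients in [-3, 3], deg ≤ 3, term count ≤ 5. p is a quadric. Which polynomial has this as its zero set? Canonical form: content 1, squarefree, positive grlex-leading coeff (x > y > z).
2*x^2 + y^2 + 3*z^2 - 3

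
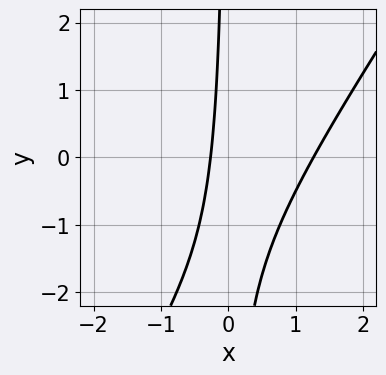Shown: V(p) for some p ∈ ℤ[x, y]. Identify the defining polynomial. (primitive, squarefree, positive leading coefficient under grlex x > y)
3*x^2 - 2*x*y - 3*x - 1

The degree is 2 — the shape is more complex than any degree-1 curve.
Against the integer gridlines: the curve avoids every integer y-axis point in the box.
Matching integer coefficients to the picture gives p.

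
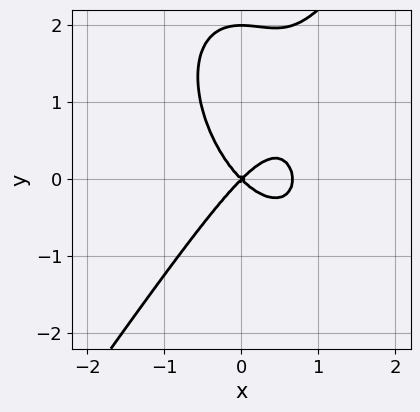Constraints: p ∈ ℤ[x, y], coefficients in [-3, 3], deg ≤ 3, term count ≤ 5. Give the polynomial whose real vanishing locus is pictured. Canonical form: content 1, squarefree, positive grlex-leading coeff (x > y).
1. deg p = 3.
2. Against the integer gridlines: it meets the x-axis at x = 0 (among the integer gridlines); the y-axis gridline crossings are at y ∈ {0, 2}.
3. Together with the visible shape, these determine p as stated.

3*x^3 - y^3 - 2*x^2 + 2*y^2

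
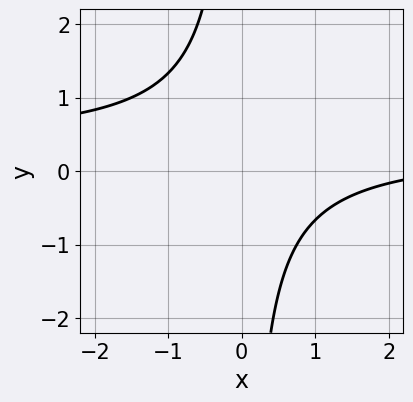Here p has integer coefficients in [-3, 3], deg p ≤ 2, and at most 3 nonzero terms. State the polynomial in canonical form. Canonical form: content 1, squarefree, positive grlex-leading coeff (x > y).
The degree is 2 — the shape is more complex than any degree-1 curve.
Checking where it meets the axes: no x-intercept at any integer in the box; the curve avoids every integer y-axis point in the box.
Fitting integer coefficients to these (and the overall shape) gives p.

3*x*y - x + 3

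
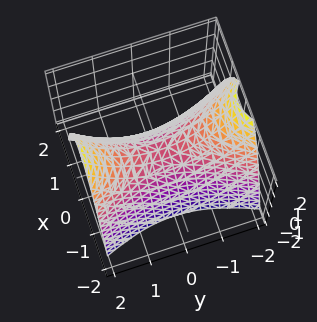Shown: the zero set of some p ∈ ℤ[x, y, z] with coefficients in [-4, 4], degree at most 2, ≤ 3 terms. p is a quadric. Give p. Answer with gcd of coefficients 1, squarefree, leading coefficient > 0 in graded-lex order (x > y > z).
First, deg p = 2. A saddle surface; a quadric.
Next, symmetries: it's symmetric under x → −x, forcing even powers of x; mirror symmetry y ↦ −y ⇒ only even powers of y.
Then, against the integer gridlines: it crosses the x-axis at the gridline x = 0; it crosses the y-axis at the gridline y = 0; it crosses the z-axis at the gridline z = 0.
Finally, the integer polynomial consistent with all of this is the stated p.

3*x^2 - y^2 + 2*z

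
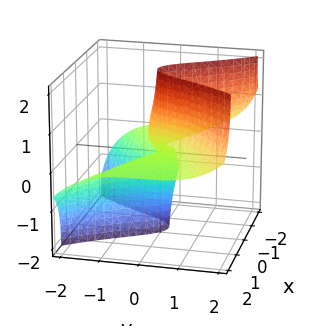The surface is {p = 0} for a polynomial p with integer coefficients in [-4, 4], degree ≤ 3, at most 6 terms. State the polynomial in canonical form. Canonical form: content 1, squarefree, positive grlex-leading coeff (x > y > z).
Degree: the shape is more complex than any degree-2 surface, so deg p = 3.
From the visible intercepts: the visible z-axis segment lies entirely on the surface; it crosses the y-axis at the gridline y = 0; every point of the x-axis in the box is on the surface.
Assembling these constraints gives the stated polynomial.

3*x^2*z - y^3 - y*z^2 + 2*x*z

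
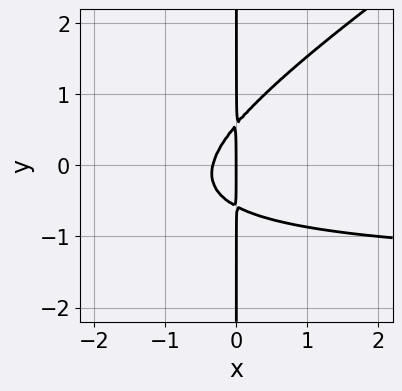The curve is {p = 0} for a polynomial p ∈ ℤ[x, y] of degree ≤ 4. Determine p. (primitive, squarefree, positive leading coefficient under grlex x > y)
2*x^2*y - 3*x*y^2 + 3*x^2 + x

1. Degree: a generic line meets the curve in up to 3 points, so deg p = 3.
2. Reading off the gridlines: it meets the x-axis at x = 0 (among the integer gridlines); the visible y-axis segment lies entirely on the curve.
3. The integer polynomial consistent with all of this is the stated p.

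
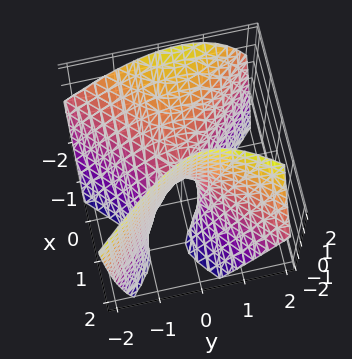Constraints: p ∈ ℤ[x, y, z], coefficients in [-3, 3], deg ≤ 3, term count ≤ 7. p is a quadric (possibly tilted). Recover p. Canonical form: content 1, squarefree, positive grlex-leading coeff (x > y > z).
2*x^2 + 2*x*z - 2*y^2 + y*z - z

The degree is 2 — the shape is more complex than any degree-1 surface.
Checking where it meets the axes: one x-axis crossing is at x = 0; it meets the y-axis at y = 0 (among the integer gridlines).
Solving for integer coefficients yields p as stated.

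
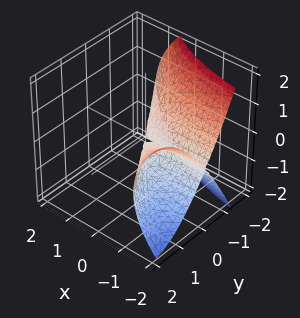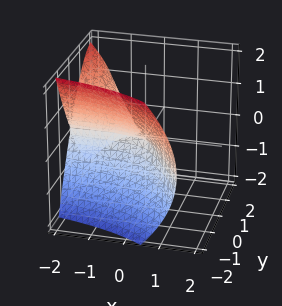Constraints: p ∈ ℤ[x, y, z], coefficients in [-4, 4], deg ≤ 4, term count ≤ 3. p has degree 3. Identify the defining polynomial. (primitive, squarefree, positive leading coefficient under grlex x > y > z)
3*x*y^2 + 2*y^3 + 3*z^2

deg p = 3. A generic line meets the surface in up to 3 points.
Checking where it meets the axes: one z-axis crossing is at z = 0; every point of the x-axis in the box is on the surface; one y-axis crossing is at y = 0.
Putting this together gives p.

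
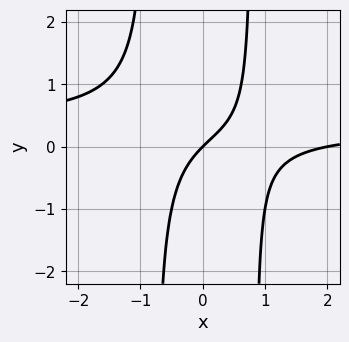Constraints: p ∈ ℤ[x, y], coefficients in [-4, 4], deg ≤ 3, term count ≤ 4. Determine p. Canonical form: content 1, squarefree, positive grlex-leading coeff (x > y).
The degree is 3 — no degree-2 curve has this shape.
Reading off the gridlines: the x-axis gridline crossings are at x ∈ {0, 2}; it crosses the y-axis at the gridline y = 0.
The integer polynomial consistent with all of this is the stated p.

3*x^2*y - x^2 + 2*x - 2*y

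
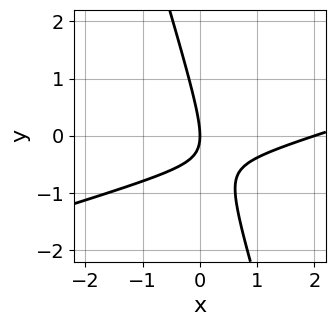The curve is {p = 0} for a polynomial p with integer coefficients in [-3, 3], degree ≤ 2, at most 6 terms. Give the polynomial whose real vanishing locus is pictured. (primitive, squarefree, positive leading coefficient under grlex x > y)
x^2 - 3*x*y - y^2 - 2*x

(a) deg p = 2. A generic line meets the curve in up to 2 points.
(b) Checking where it meets the axes: it crosses the y-axis at the gridline y = 0; among the integer gridlines, it crosses the x-axis at x ∈ {0, 2}.
(c) Solving for integer coefficients yields p as stated.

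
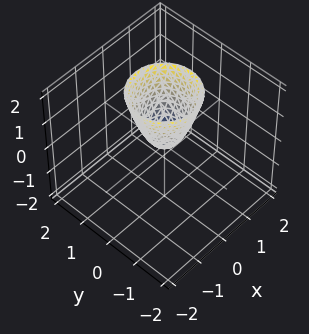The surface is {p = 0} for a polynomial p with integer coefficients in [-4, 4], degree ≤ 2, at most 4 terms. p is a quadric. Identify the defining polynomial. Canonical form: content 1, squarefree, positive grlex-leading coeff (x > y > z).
2*x^2 + 2*y^2 - z

1. deg p = 2. A paraboloid; a quadric.
2. Symmetry: the surface is invariant under rotation about z: p = q(x² + y², z).
3. Reading off the gridlines: it meets the x-axis at x = 0 (among the integer gridlines); one z-axis crossing is at z = 0; it meets the y-axis at y = 0 (among the integer gridlines).
4. Matching integer coefficients to the picture gives p.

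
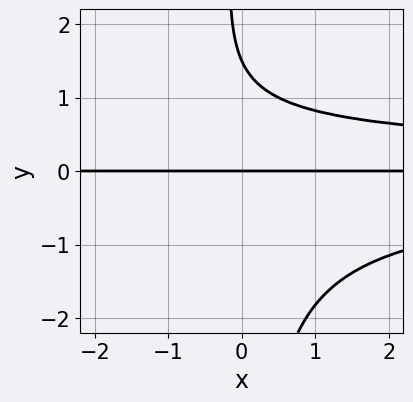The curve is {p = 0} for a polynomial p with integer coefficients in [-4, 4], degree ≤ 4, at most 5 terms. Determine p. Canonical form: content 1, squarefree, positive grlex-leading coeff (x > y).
Degree: a generic line meets the curve in up to 4 points, so deg p = 4.
Against the integer gridlines: it crosses the y-axis at the gridline y = 0; the visible x-axis segment lies entirely on the curve.
Assembling these constraints gives the stated polynomial.

2*x*y^3 + 2*y^2 - 3*y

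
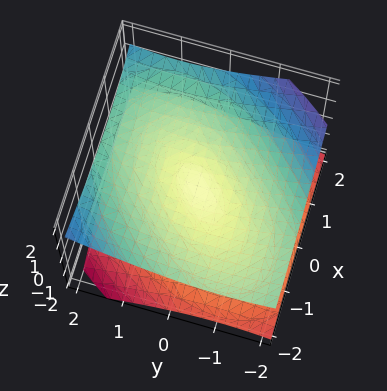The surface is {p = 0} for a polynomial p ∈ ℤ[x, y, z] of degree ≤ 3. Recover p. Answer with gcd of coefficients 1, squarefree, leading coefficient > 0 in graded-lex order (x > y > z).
x^2 - x*y + x*z + y^2 - 3*z^2

(a) deg p = 2. A generic line meets the surface in up to 2 points.
(b) Checking where it meets the axes: it meets the x-axis at x = 0 (among the integer gridlines); one y-axis crossing is at y = 0; one z-axis crossing is at z = 0.
(c) Matching integer coefficients to the picture gives p.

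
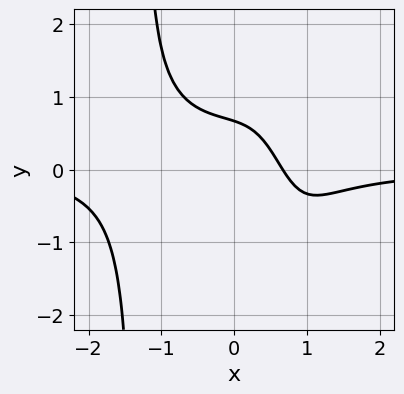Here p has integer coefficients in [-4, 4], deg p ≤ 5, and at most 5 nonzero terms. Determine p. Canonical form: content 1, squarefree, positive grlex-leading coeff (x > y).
1. The degree is 4 — a generic line meets the curve in up to 4 points.
2. Solving for integer coefficients yields p as stated.

3*x^3*y - 3*x*y + 3*x + 3*y - 2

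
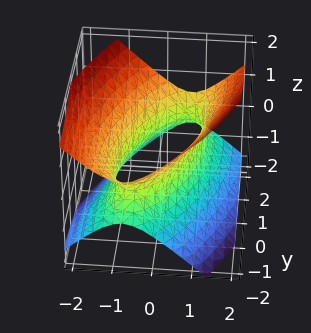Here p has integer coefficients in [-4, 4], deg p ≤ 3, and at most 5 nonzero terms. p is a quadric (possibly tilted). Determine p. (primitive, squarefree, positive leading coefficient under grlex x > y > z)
(a) The degree is 2 — a generic line meets the surface in up to 2 points.
(b) Against the integer gridlines: no z-intercept at any integer in the box.
(c) Assembling these constraints gives the stated polynomial.

3*x^2 - 2*x*y + y^2 - 3*z^2 - 2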